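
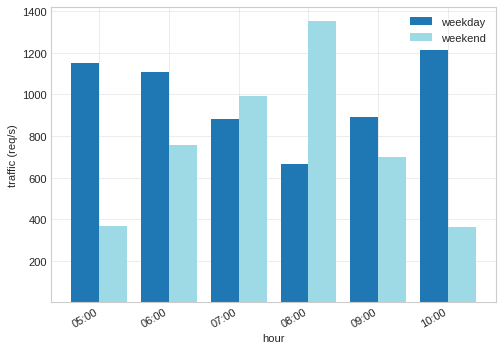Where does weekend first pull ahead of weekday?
07:00

06:00: weekend ≈ 800 vs weekday ≈ 1200 (not yet); 07:00: weekend ≈ 1000 vs weekday ≈ 800 (first crossover).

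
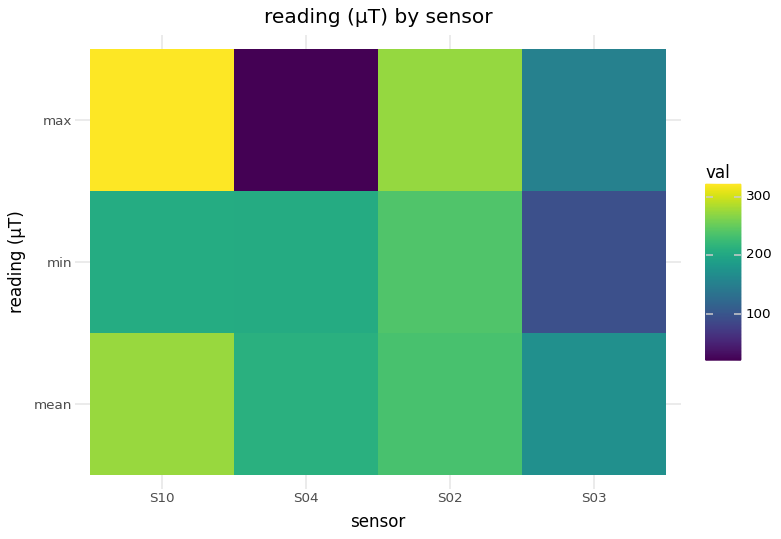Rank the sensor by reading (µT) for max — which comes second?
S02

Top 3 for max: S10 ≈ 325, S02 ≈ 275, S03 ≈ 150.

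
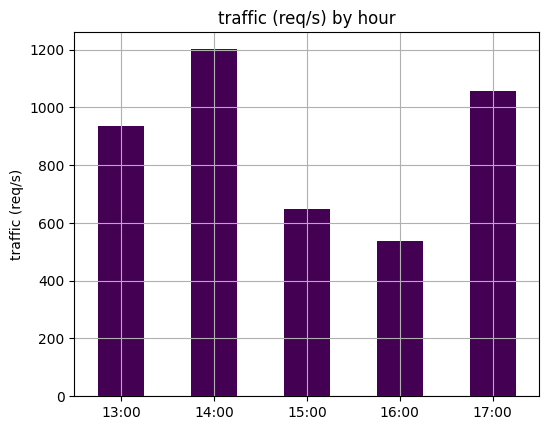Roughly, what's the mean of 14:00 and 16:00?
≈ 900

(1200 + 600) / 2 ≈ 900.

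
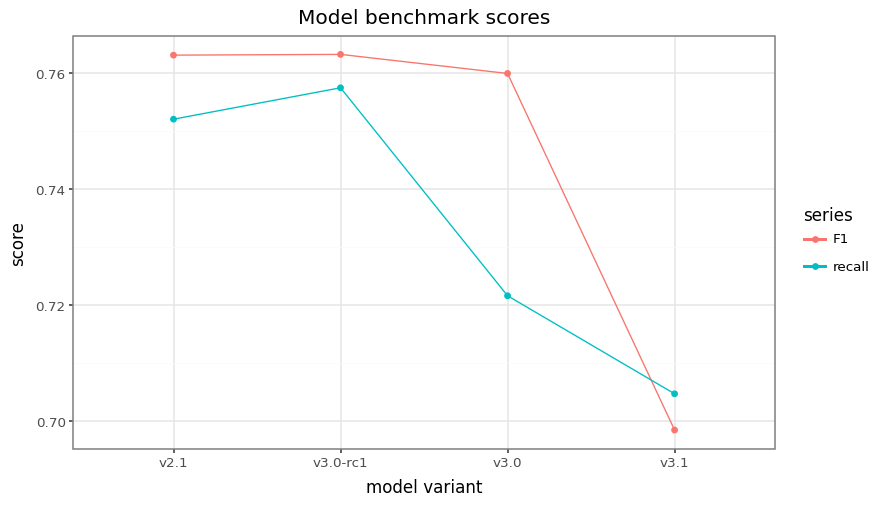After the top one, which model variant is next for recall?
v2.1

Top 3 for recall: v3.0-rc1 ≈ 0.76, v2.1 ≈ 0.75, v3.0 ≈ 0.72.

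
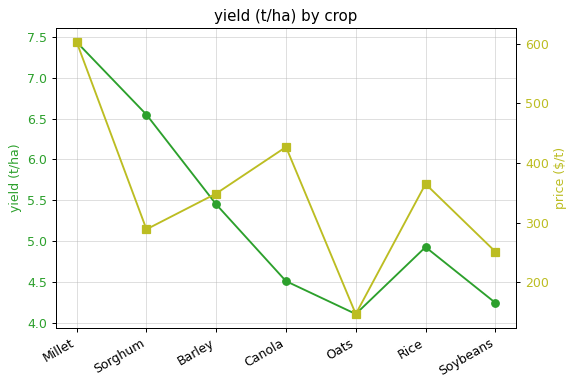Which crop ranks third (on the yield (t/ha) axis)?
Barley

Top 4 (on the yield (t/ha) axis): Millet ≈ 7.5, Sorghum ≈ 6.5, Barley ≈ 5.5, Rice ≈ 5.0.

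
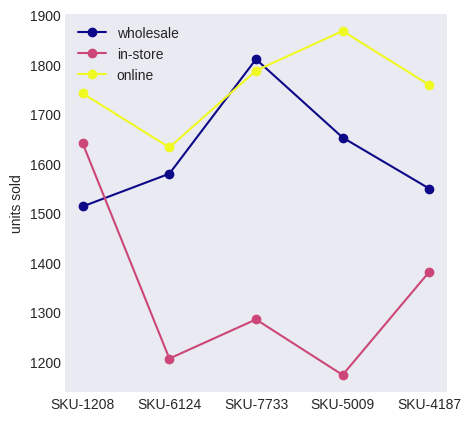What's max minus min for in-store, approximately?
≈ 400

Max SKU-1208 ≈ 1600, min SKU-5009 ≈ 1200; range ≈ 400.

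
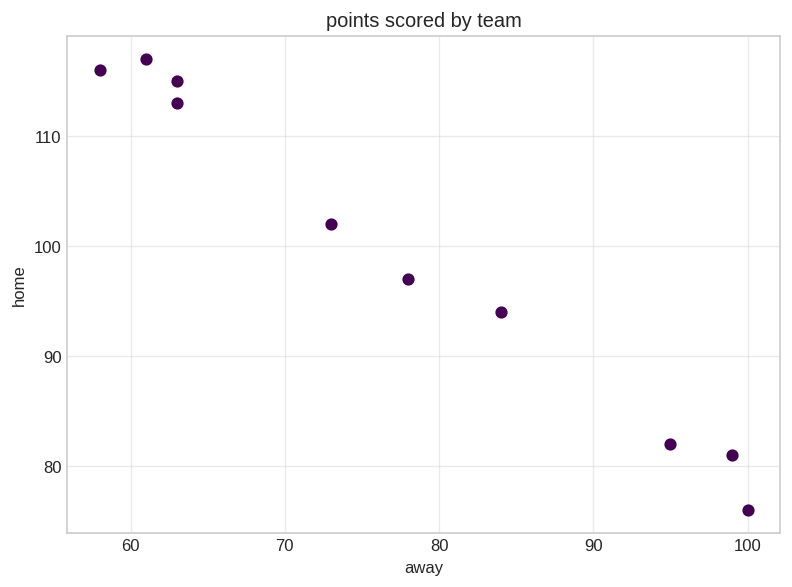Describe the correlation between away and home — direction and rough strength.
Points are negatively correlated; strong (|r| ≈ 1.0).

negative, strong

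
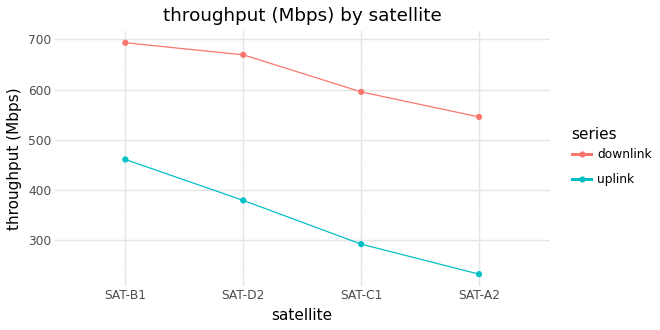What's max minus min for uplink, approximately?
Max SAT-B1 ≈ 450, min SAT-A2 ≈ 250; range ≈ 200.

≈ 200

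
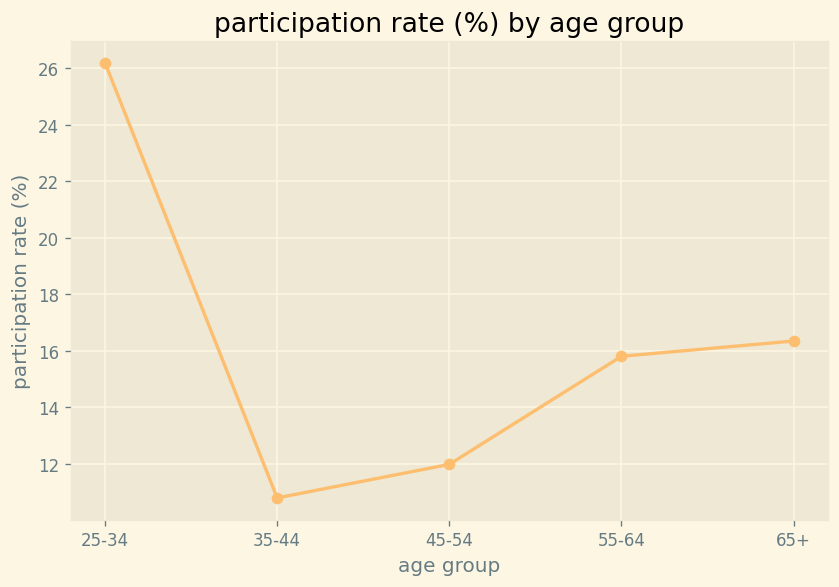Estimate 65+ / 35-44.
≈ 1.6×

65+ ≈ 16, 35-44 ≈ 10; 16/10 ≈ 1.6.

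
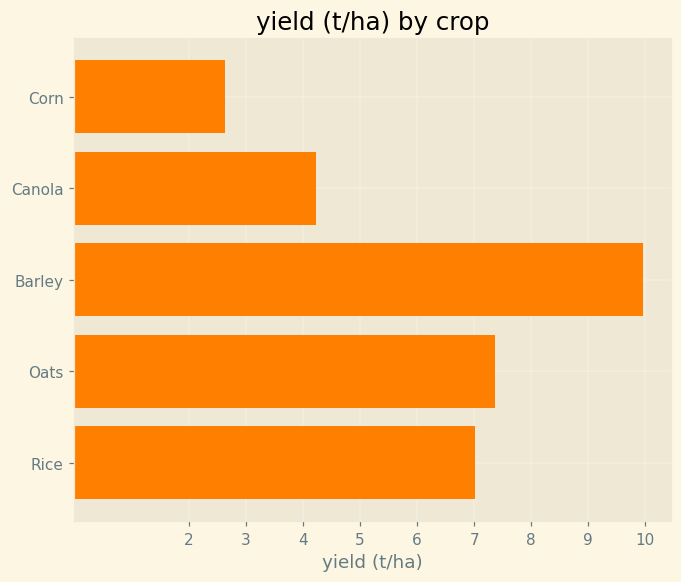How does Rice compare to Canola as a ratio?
Rice ≈ 7, Canola ≈ 4; 7/4 ≈ 1.75.

≈ 1.75×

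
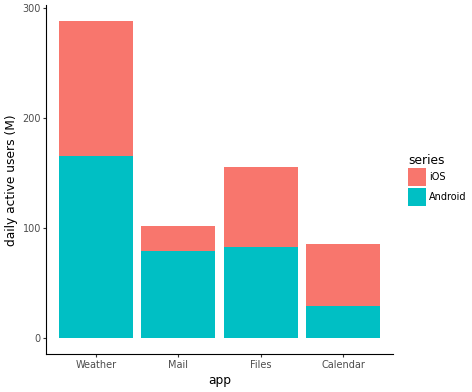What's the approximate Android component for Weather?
≈ 175

Android top ≈ 175, bottom ≈ 0; segment ≈ 175.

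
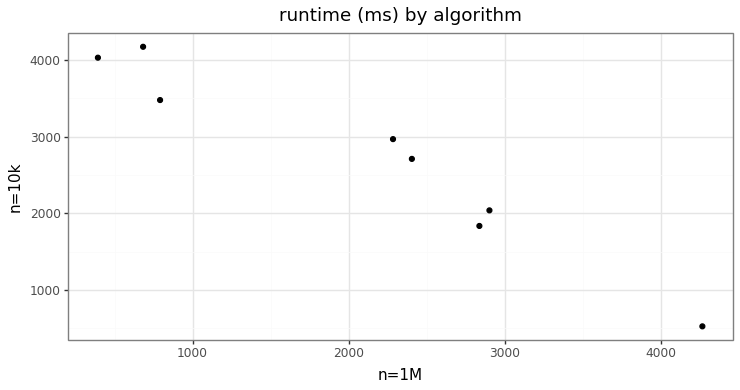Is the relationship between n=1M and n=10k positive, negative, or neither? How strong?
negative, strong

Points are negatively correlated; strong (|r| ≈ 1.0).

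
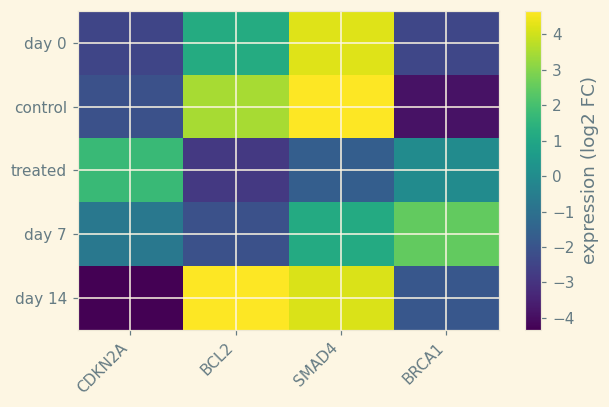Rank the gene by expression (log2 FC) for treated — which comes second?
Top 3 for treated: CDKN2A ≈ 2, BRCA1 ≈ 0, SMAD4 ≈ -2.

BRCA1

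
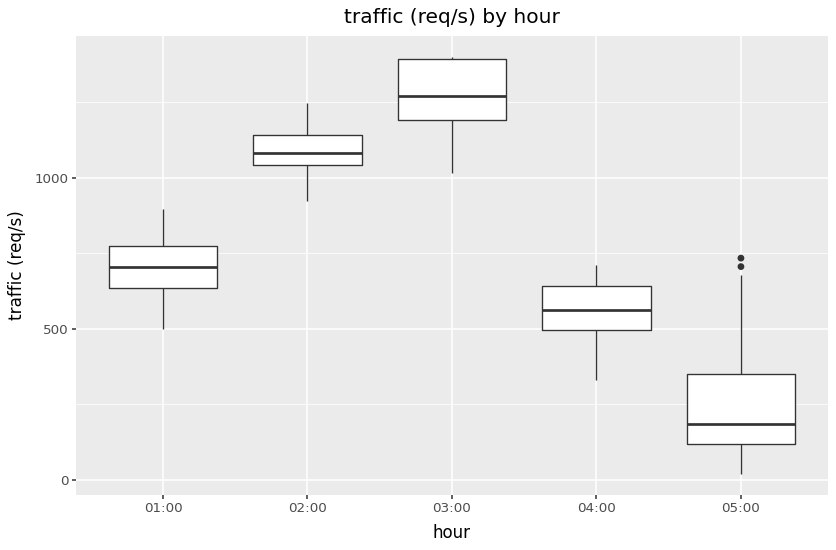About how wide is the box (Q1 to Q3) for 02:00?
≈ 100

Q3 ≈ 1100, Q1 ≈ 1000; IQR ≈ 100.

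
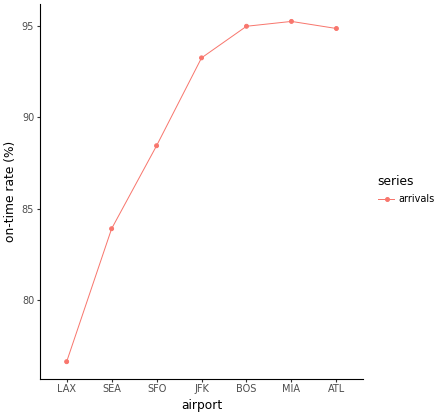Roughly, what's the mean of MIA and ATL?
≈ 95

(96 + 94) / 2 ≈ 95.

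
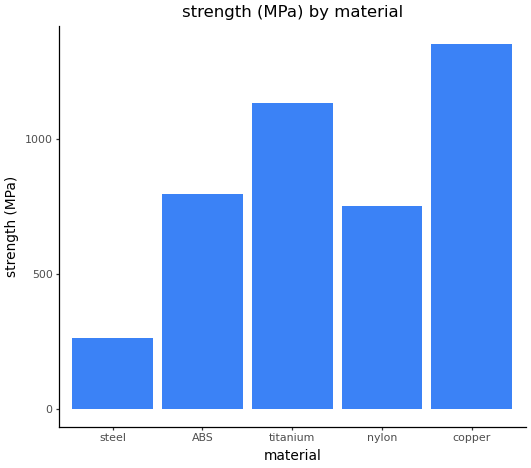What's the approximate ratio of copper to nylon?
≈ 1.75×

copper ≈ 1400, nylon ≈ 800; 1400/800 ≈ 1.75.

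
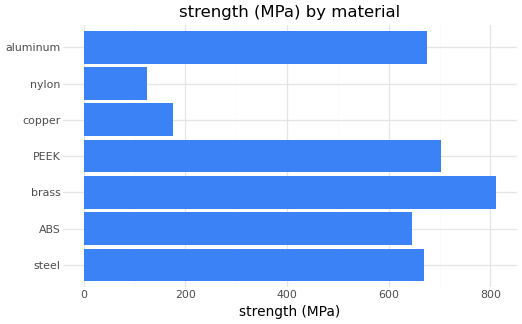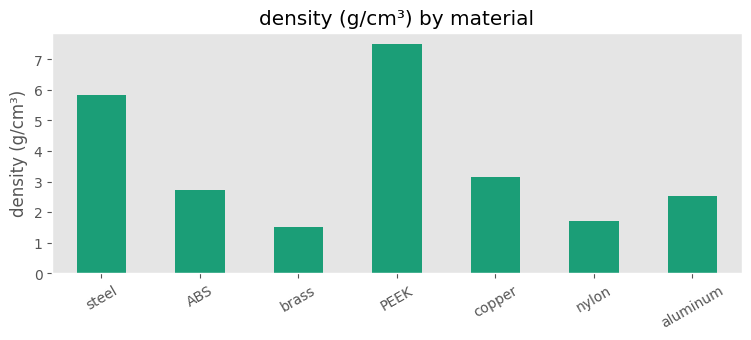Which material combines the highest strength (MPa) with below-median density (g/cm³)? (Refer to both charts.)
brass

Chart 2 median density (g/cm³) ≈ 3; below-median materials: brass, nylon, aluminum. Among those, brass has the highest strength (MPa) (≈ 800).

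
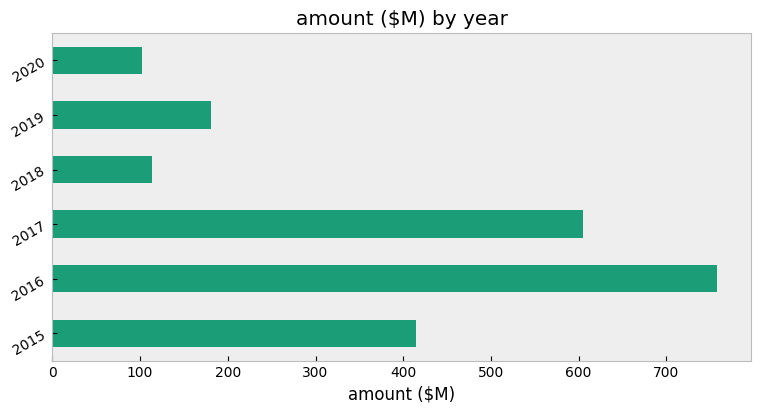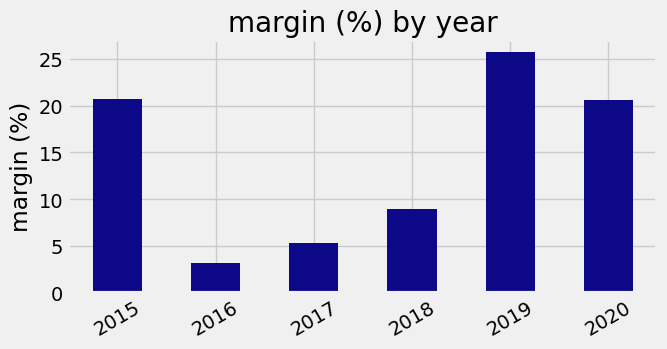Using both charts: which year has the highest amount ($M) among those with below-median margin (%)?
2016

Chart 2 median margin (%) ≈ 15; below-median years: 2016, 2017, 2018. Among those, 2016 has the highest amount ($M) (≈ 800).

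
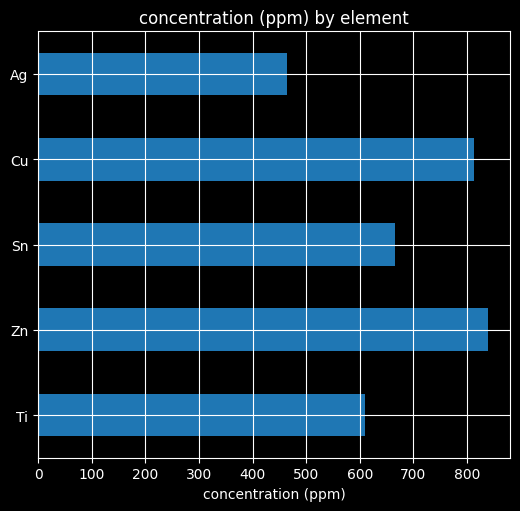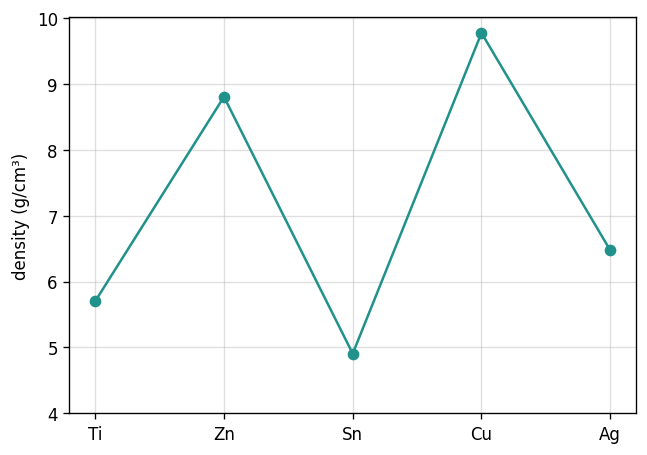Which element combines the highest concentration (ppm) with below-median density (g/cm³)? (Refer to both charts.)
Sn

Chart 2 median density (g/cm³) ≈ 6; below-median elements: Ti, Sn. Among those, Sn has the highest concentration (ppm) (≈ 700).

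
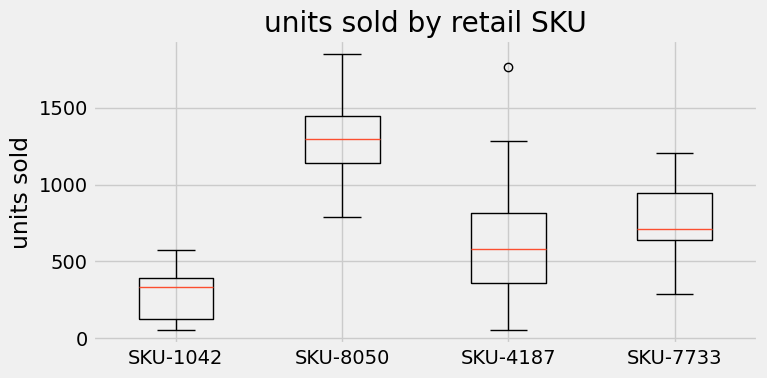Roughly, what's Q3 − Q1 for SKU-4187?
≈ 400

Q3 ≈ 800, Q1 ≈ 400; IQR ≈ 400.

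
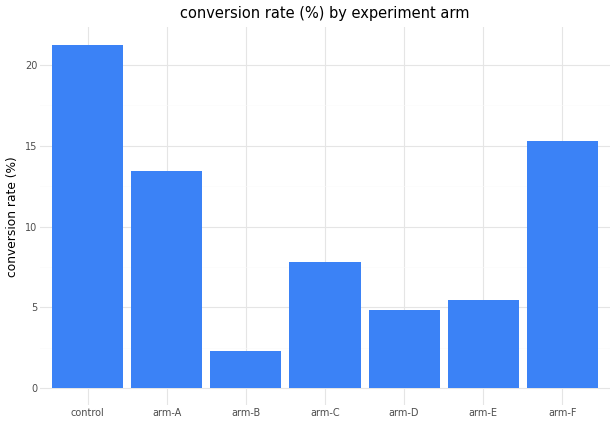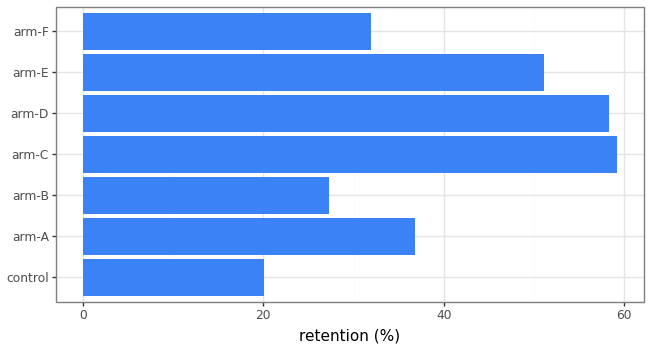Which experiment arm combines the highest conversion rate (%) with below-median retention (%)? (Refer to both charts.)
control

Chart 2 median retention (%) ≈ 40; below-median experiment arms: control, arm-B, arm-F. Among those, control has the highest conversion rate (%) (≈ 22).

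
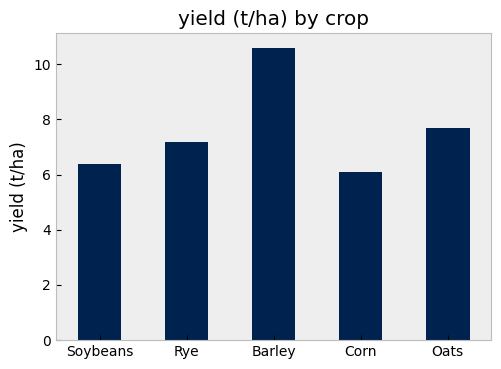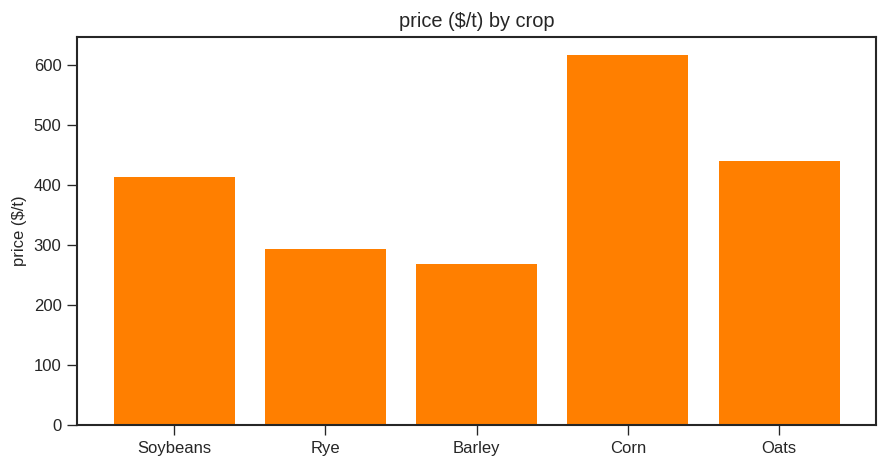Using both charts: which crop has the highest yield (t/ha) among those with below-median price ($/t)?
Chart 2 median price ($/t) ≈ 400; below-median crops: Rye, Barley. Among those, Barley has the highest yield (t/ha) (≈ 11).

Barley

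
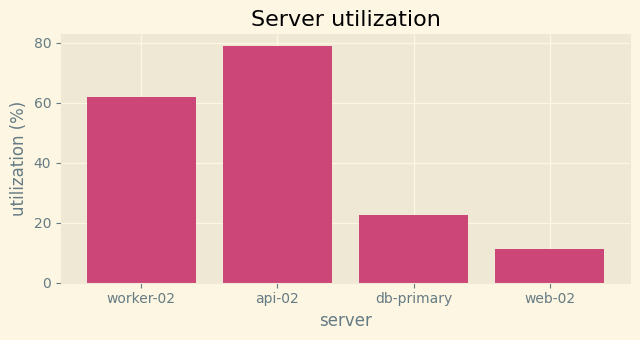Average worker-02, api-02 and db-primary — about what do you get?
≈ 53

(60 + 80 + 20) / 3 ≈ 53.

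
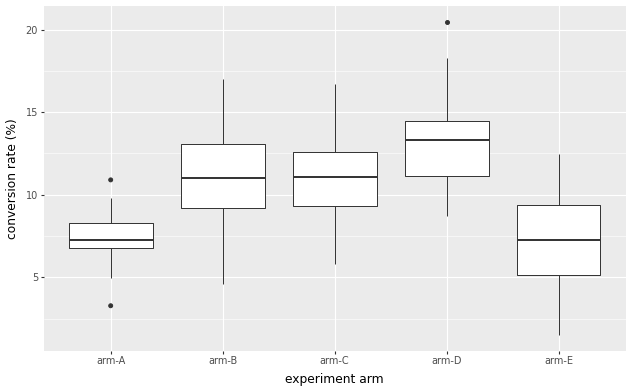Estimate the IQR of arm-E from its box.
Q3 ≈ 9, Q1 ≈ 5; IQR ≈ 4.

≈ 4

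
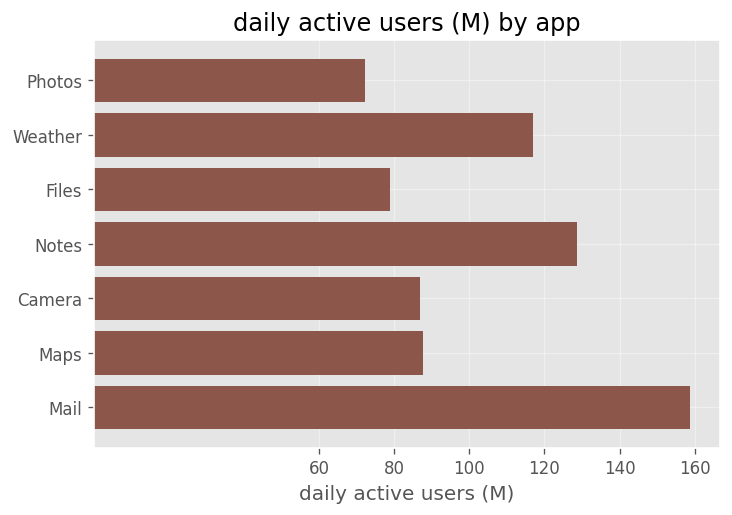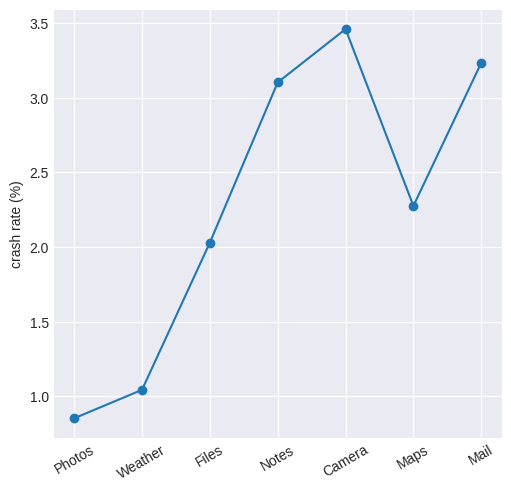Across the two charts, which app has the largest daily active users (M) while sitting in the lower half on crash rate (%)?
Chart 2 median crash rate (%) ≈ 2.5; below-median apps: Photos, Weather, Files. Among those, Weather has the highest daily active users (M) (≈ 120).

Weather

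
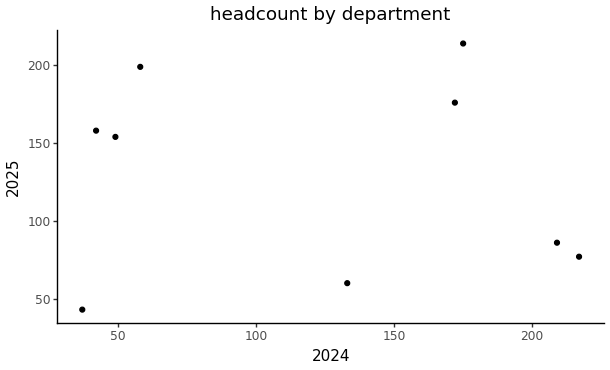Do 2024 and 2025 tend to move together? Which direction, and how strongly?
Points are roughly uncorrelated; weak (|r| ≈ 0.1).

no clear correlation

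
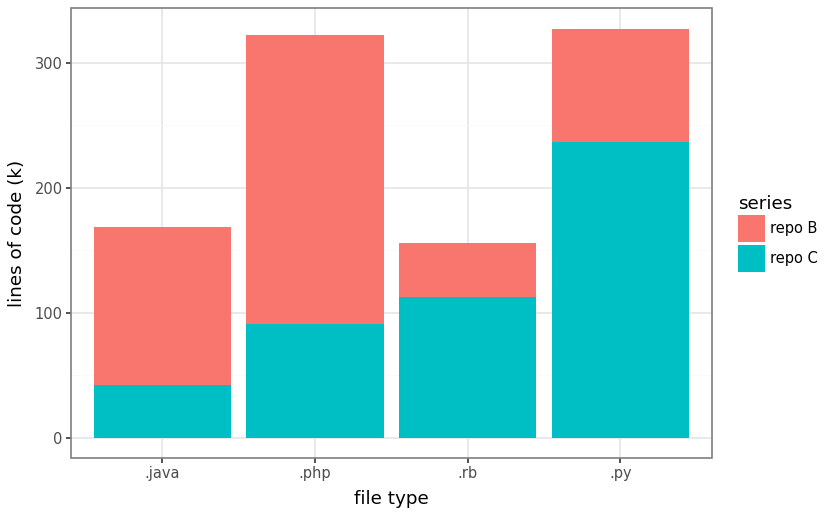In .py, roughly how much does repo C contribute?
repo C top ≈ 250, bottom ≈ 0; segment ≈ 250.

≈ 250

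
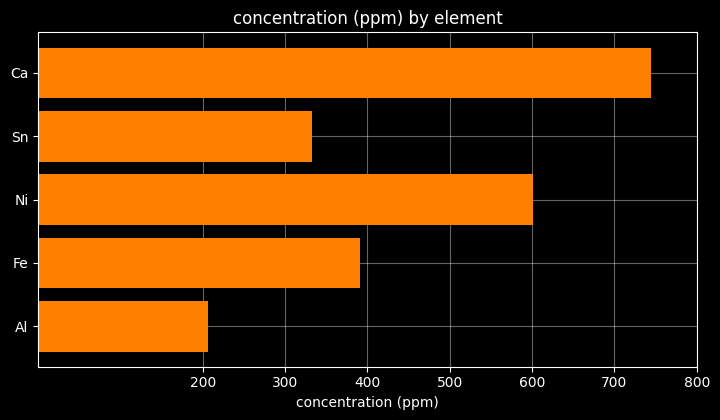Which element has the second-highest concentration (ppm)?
Top 3: Ca ≈ 700, Ni ≈ 600, Fe ≈ 400.

Ni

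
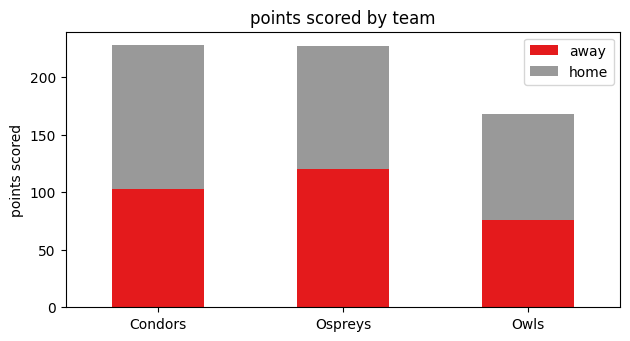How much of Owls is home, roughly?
≈ 80

home top ≈ 160, bottom ≈ 80; segment ≈ 80.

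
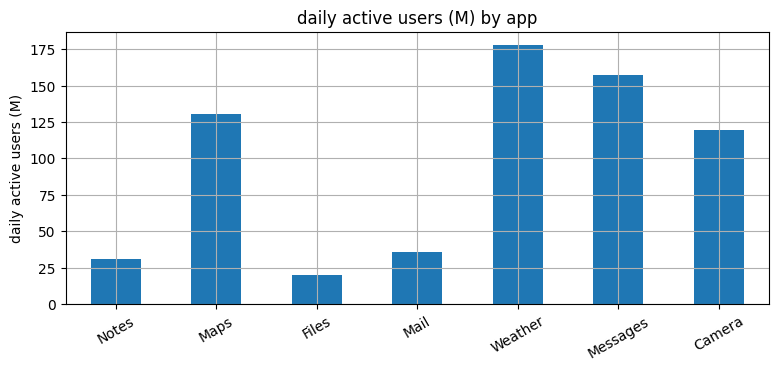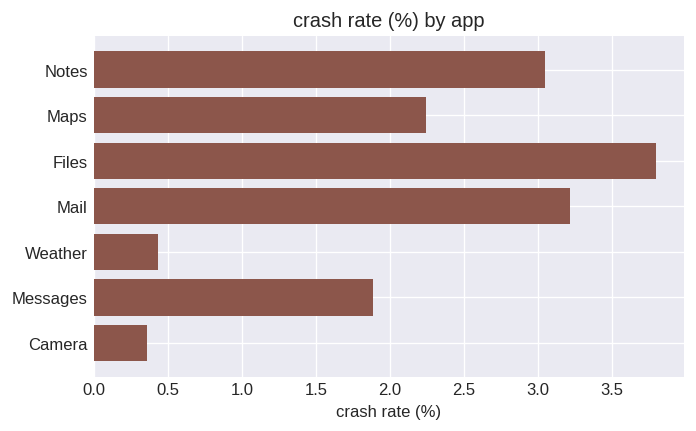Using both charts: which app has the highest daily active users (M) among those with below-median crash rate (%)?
Weather

Chart 2 median crash rate (%) ≈ 2; below-median apps: Weather, Messages, Camera. Among those, Weather has the highest daily active users (M) (≈ 180).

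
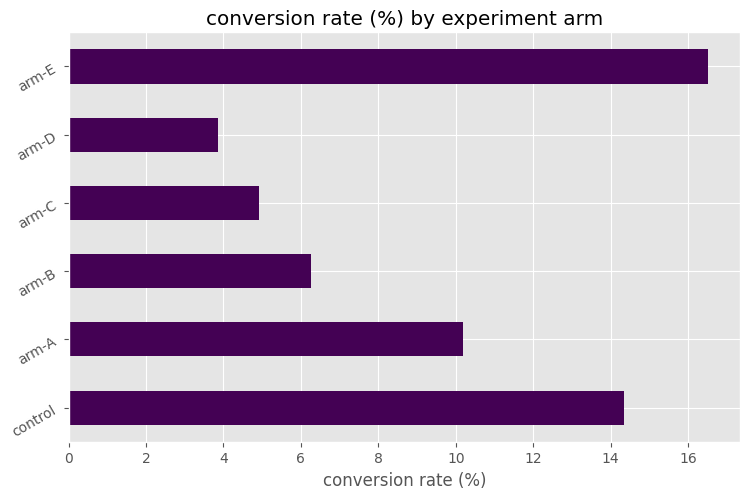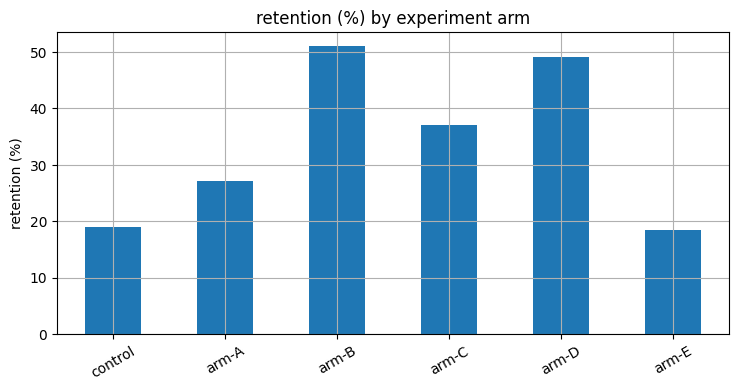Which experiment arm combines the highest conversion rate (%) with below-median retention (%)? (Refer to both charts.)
arm-E

Chart 2 median retention (%) ≈ 30; below-median experiment arms: control, arm-A, arm-E. Among those, arm-E has the highest conversion rate (%) (≈ 16).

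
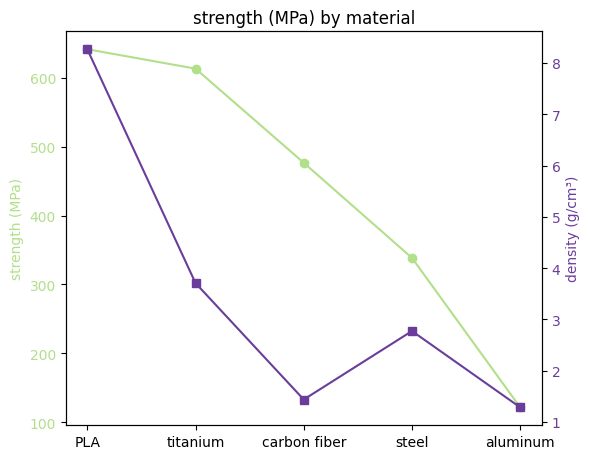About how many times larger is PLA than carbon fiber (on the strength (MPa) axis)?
PLA ≈ 650, carbon fiber ≈ 500; 650/500 ≈ 1.3.

≈ 1.3×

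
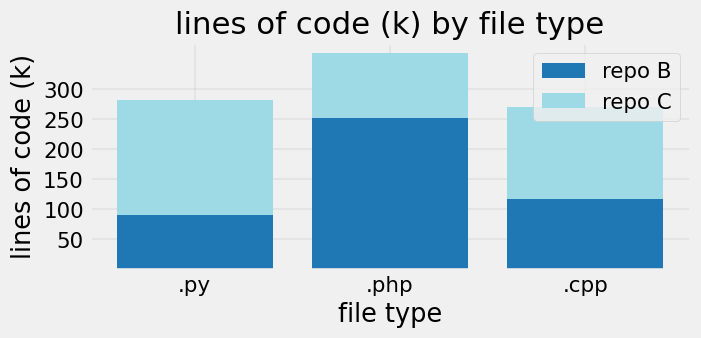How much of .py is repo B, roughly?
≈ 100

repo B top ≈ 100, bottom ≈ 0; segment ≈ 100.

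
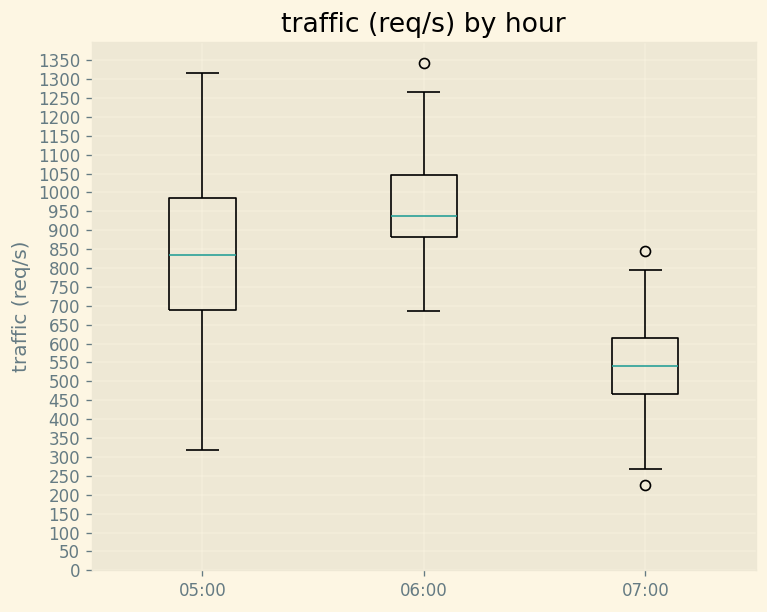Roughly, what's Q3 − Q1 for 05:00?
Q3 ≈ 1000, Q1 ≈ 700; IQR ≈ 300.

≈ 300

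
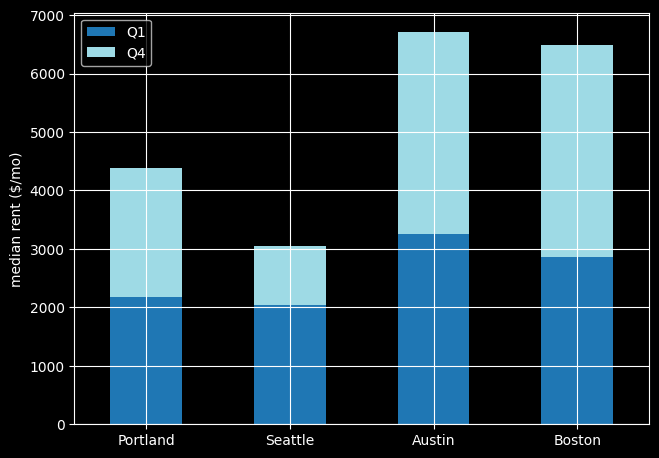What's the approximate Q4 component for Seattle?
Q4 top ≈ 3000, bottom ≈ 2000; segment ≈ 1000.

≈ 1000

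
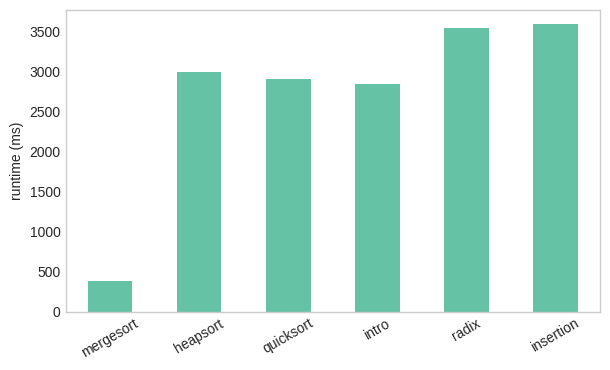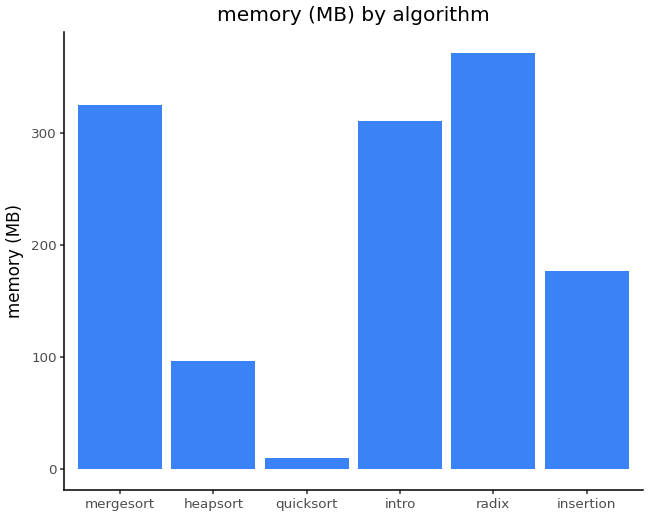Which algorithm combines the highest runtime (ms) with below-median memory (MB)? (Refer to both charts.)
Chart 2 median memory (MB) ≈ 250; below-median algorithms: heapsort, quicksort, insertion. Among those, insertion has the highest runtime (ms) (≈ 3500).

insertion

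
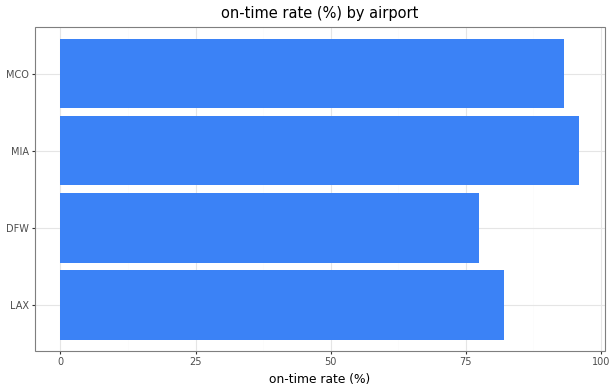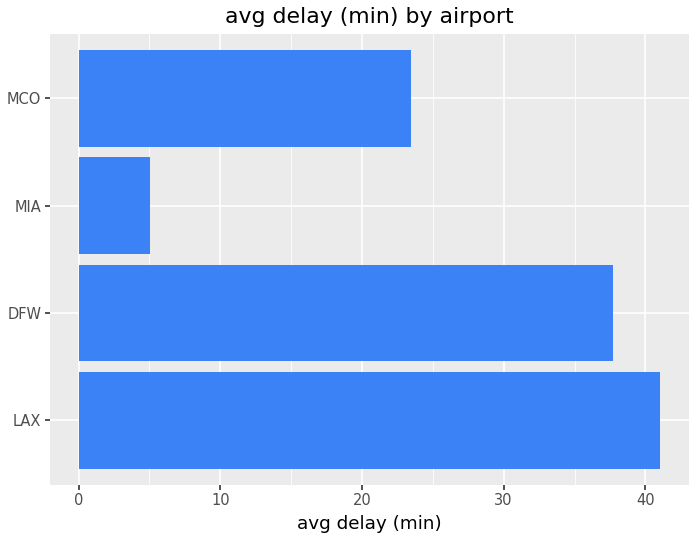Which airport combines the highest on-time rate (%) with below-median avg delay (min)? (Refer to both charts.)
MIA

Chart 2 median avg delay (min) ≈ 30; below-median airports: MIA, MCO. Among those, MIA has the highest on-time rate (%) (≈ 100).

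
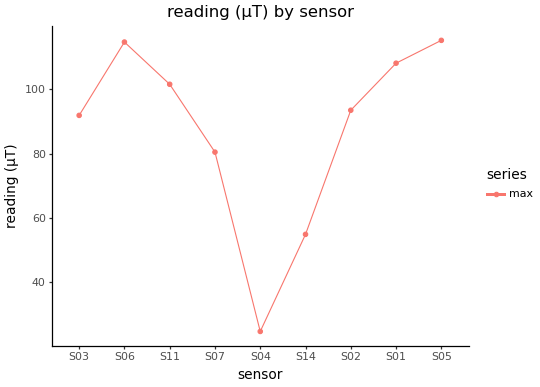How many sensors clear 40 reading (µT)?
Above 40: S03, S06, S11, S07, S14, S02, S01, S05.

8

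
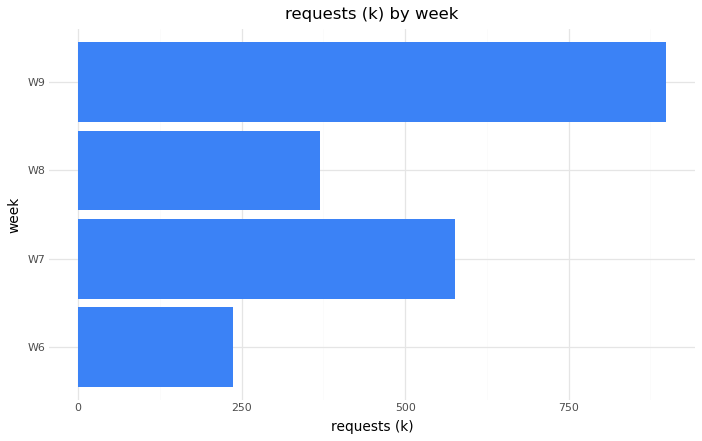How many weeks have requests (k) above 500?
2

Above 500: W7, W9.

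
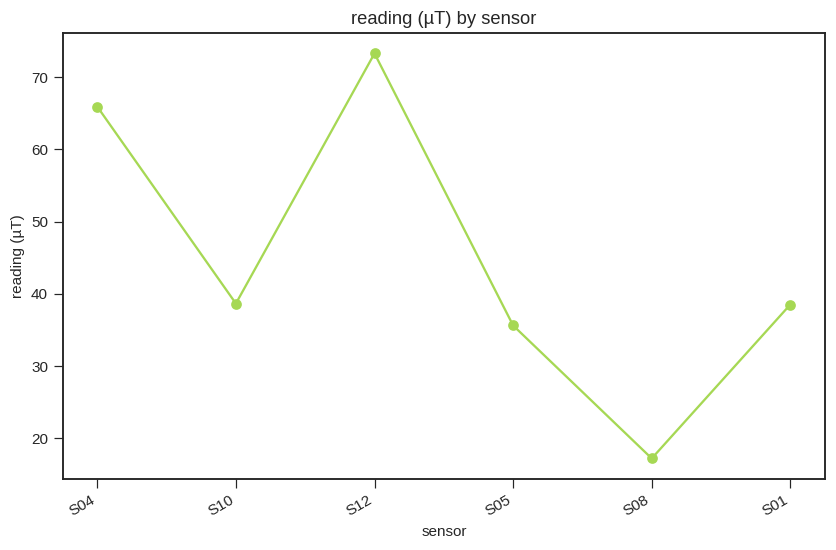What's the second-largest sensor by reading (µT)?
Top 3: S12 ≈ 75, S04 ≈ 65, S10 ≈ 40.

S04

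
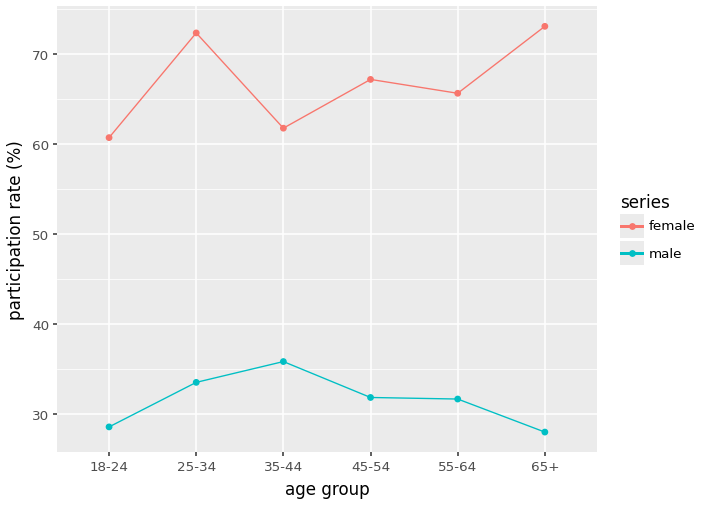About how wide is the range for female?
Max 65+ ≈ 75, min 18-24 ≈ 60; range ≈ 15.

≈ 15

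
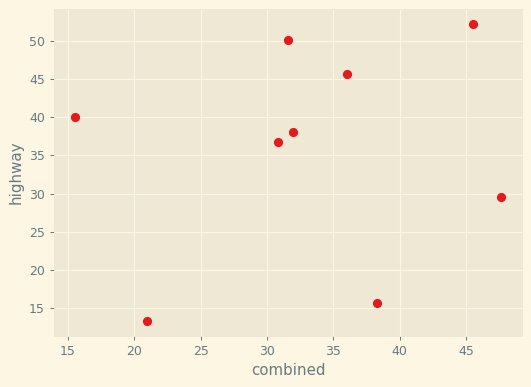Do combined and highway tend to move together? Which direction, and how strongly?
Points are roughly uncorrelated; weak (|r| ≈ 0.2).

no clear correlation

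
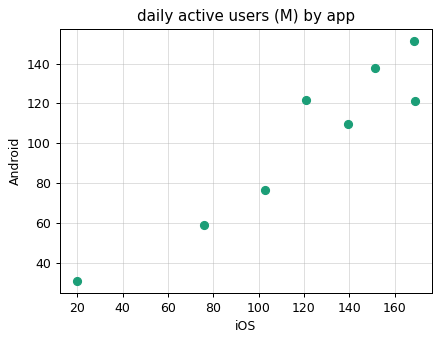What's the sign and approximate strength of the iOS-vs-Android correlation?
positive, strong

Points are positively correlated; strong (|r| ≈ 0.9).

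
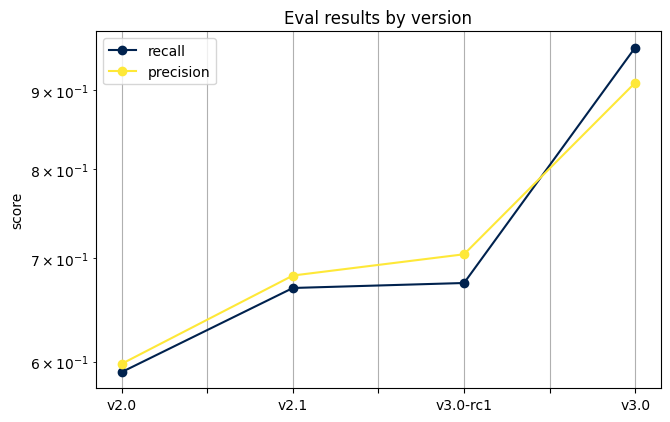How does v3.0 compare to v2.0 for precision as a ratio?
≈ 1.5×

v3.0 ≈ 0.90, v2.0 ≈ 0.60; 0.90/0.60 ≈ 1.5.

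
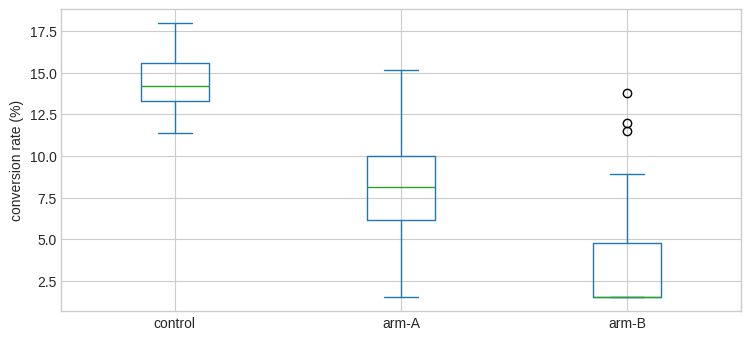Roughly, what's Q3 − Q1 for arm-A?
≈ 4

Q3 ≈ 10, Q1 ≈ 6; IQR ≈ 4.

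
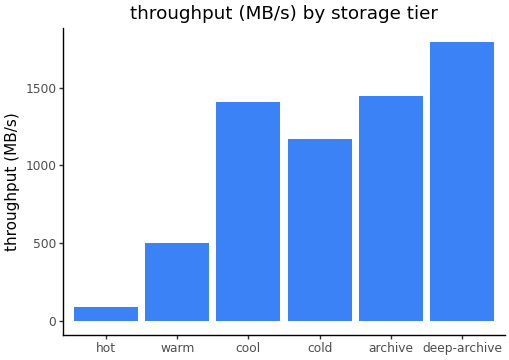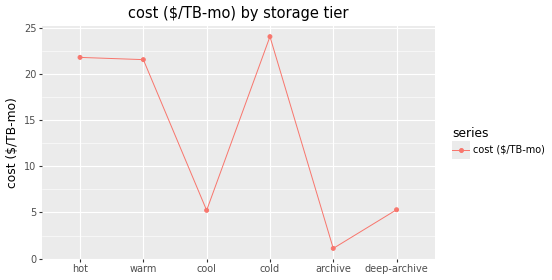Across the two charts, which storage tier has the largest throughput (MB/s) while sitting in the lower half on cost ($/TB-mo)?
Chart 2 median cost ($/TB-mo) ≈ 15; below-median storage tiers: cool, archive, deep-archive. Among those, deep-archive has the highest throughput (MB/s) (≈ 1800).

deep-archive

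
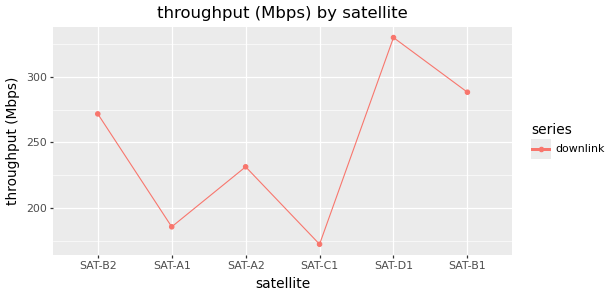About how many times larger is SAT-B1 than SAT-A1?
≈ 1.56×

SAT-B1 ≈ 280, SAT-A1 ≈ 180; 280/180 ≈ 1.56.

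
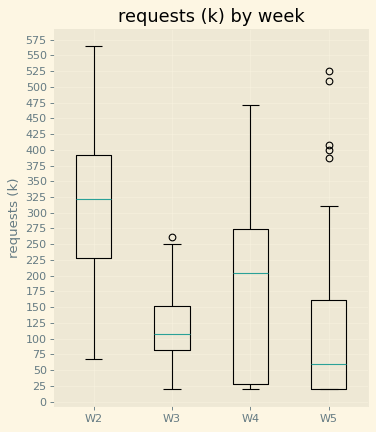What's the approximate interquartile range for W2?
Q3 ≈ 400, Q1 ≈ 225; IQR ≈ 175.

≈ 175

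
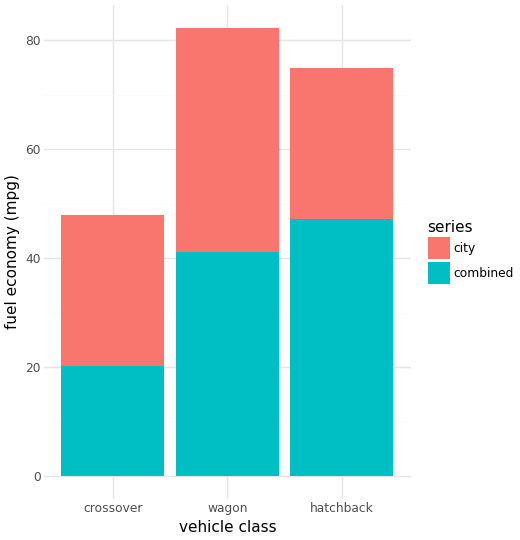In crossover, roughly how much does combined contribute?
≈ 20

combined top ≈ 20, bottom ≈ 0; segment ≈ 20.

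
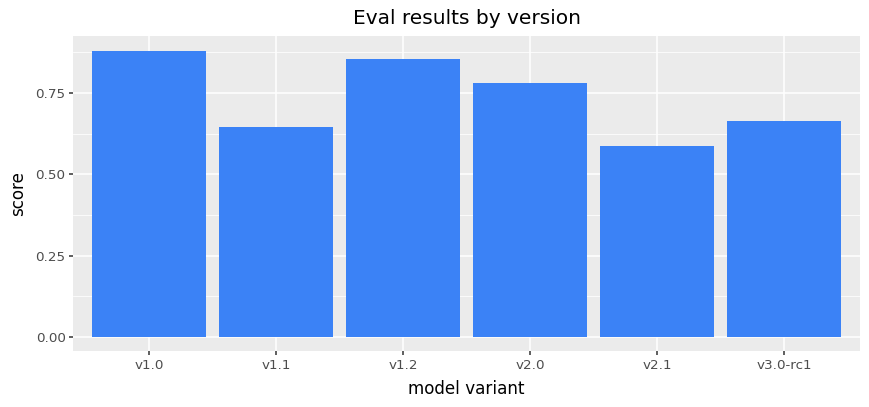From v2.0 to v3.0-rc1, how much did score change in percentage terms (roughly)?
≈ -12.5%

v2.0 ≈ 0.8, v3.0-rc1 ≈ 0.7; (0.7 − 0.8) / 0.8 ≈ -12.5%.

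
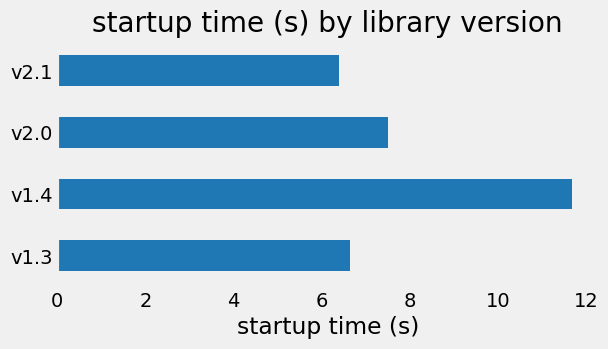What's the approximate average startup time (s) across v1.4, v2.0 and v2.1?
(12 + 8 + 6) / 3 ≈ 9.

≈ 9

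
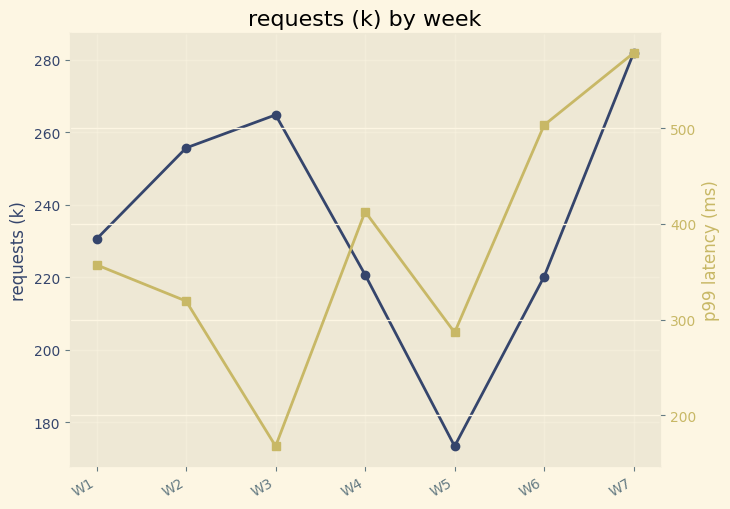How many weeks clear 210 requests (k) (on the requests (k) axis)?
6

Above 210: W1, W2, W3, W4, W6, W7.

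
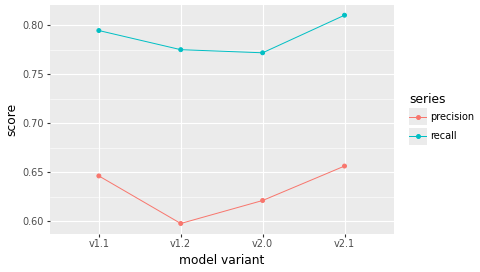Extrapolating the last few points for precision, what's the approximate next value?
Last three: 0.60, 0.62, 0.66 → slope ≈ 0.03/step → next ≈ 0.69.

≈ 0.69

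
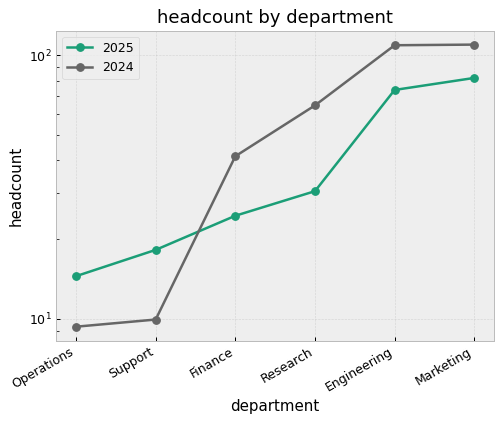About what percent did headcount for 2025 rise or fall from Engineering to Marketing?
≈ +14.3%

Engineering ≈ 70, Marketing ≈ 80; (80 − 70) / 70 ≈ +14.3%.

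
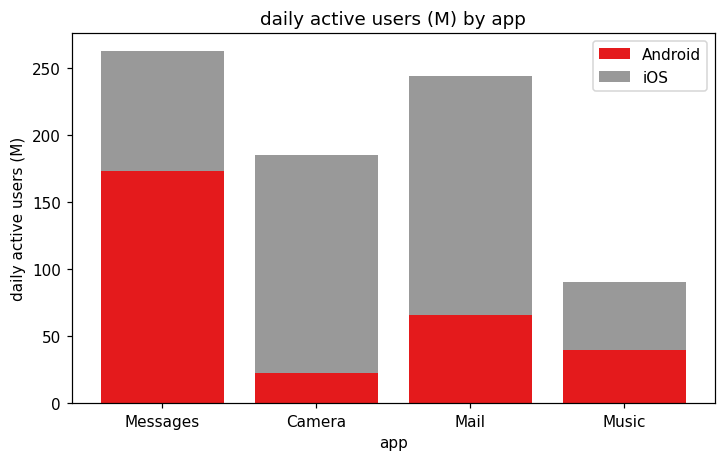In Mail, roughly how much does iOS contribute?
iOS top ≈ 250, bottom ≈ 75; segment ≈ 175.

≈ 175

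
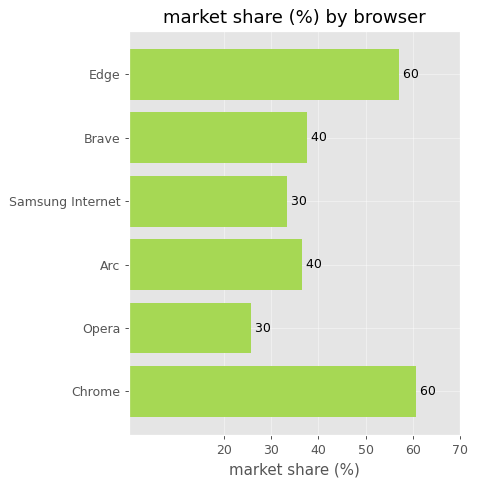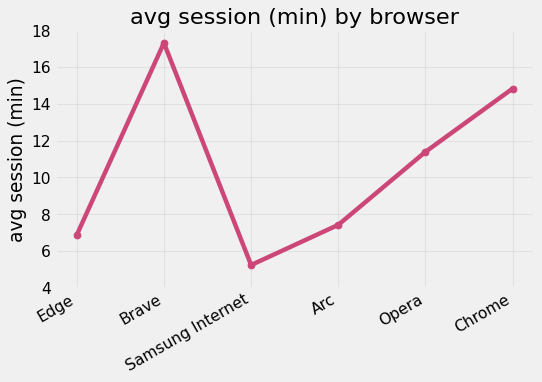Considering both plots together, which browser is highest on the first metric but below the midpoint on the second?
Edge

Chart 2 median avg session (min) ≈ 10; below-median browsers: Edge, Samsung Internet, Arc. Among those, Edge has the highest market share (%) (≈ 60).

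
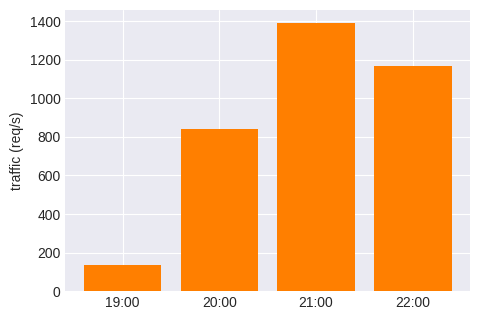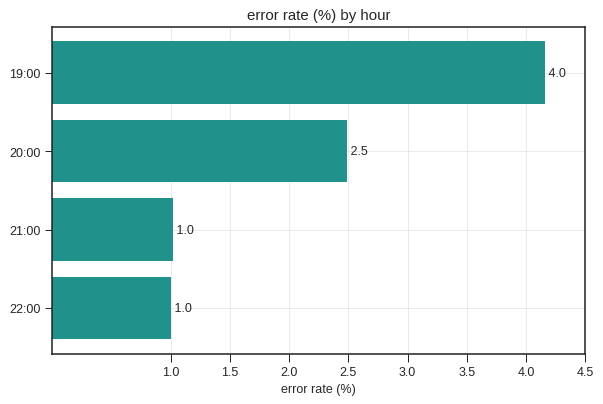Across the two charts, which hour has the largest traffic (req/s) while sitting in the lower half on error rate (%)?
21:00

Chart 2 median error rate (%) ≈ 2; below-median hours: 21:00, 22:00. Among those, 21:00 has the highest traffic (req/s) (≈ 1400).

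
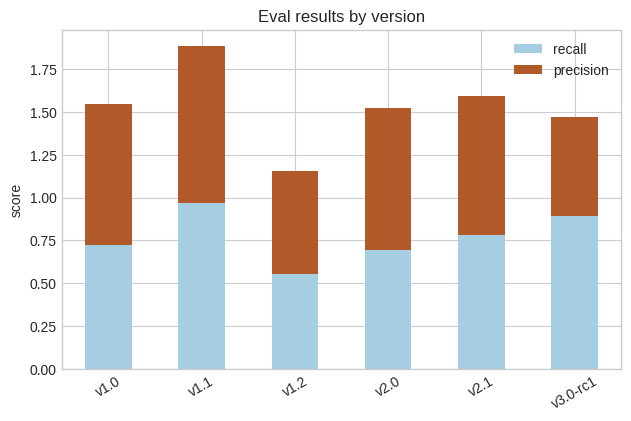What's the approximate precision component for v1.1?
precision top ≈ 1.8, bottom ≈ 1.0; segment ≈ 0.8.

≈ 0.8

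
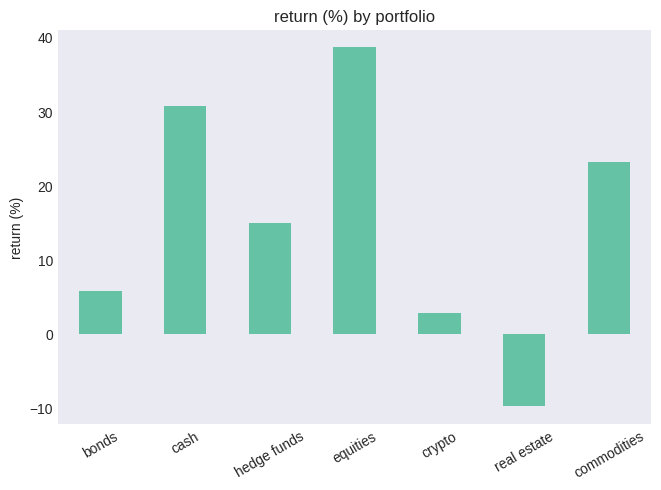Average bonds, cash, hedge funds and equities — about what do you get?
(5 + 30 + 15 + 40) / 4 ≈ 22.

≈ 22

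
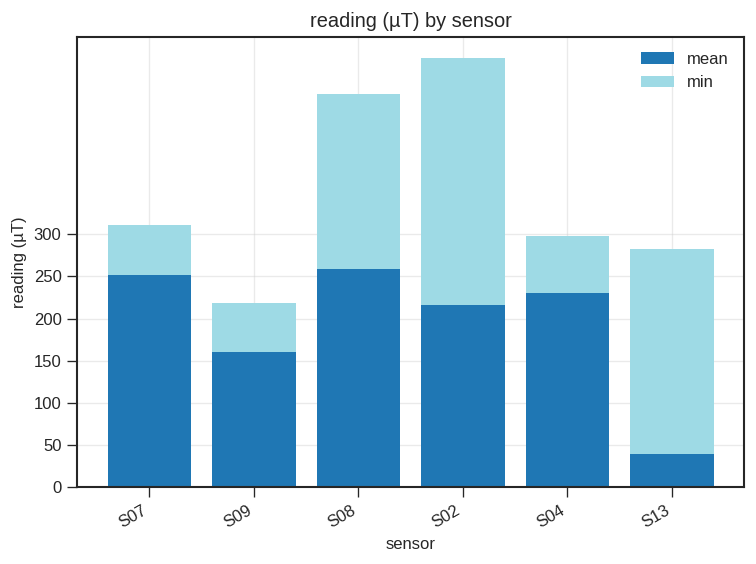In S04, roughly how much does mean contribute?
mean top ≈ 250, bottom ≈ 0; segment ≈ 250.

≈ 250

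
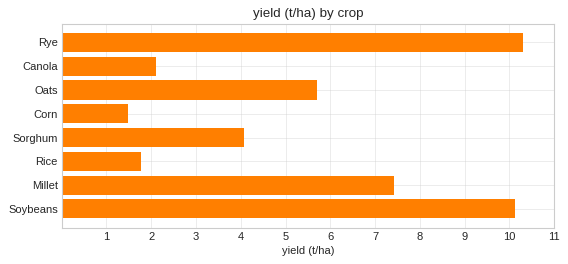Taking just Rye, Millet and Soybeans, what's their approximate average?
≈ 9

(10 + 7 + 10) / 3 ≈ 9.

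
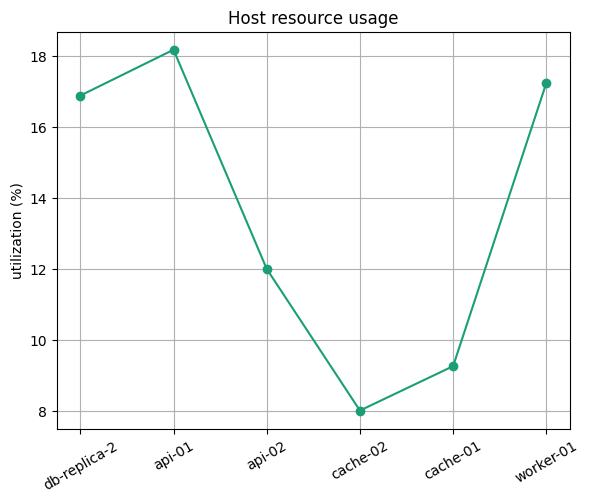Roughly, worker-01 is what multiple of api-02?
≈ 1.42×

worker-01 ≈ 17, api-02 ≈ 12; 17/12 ≈ 1.42.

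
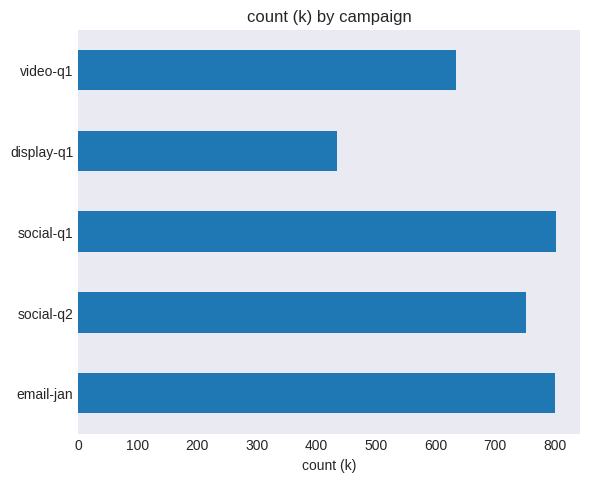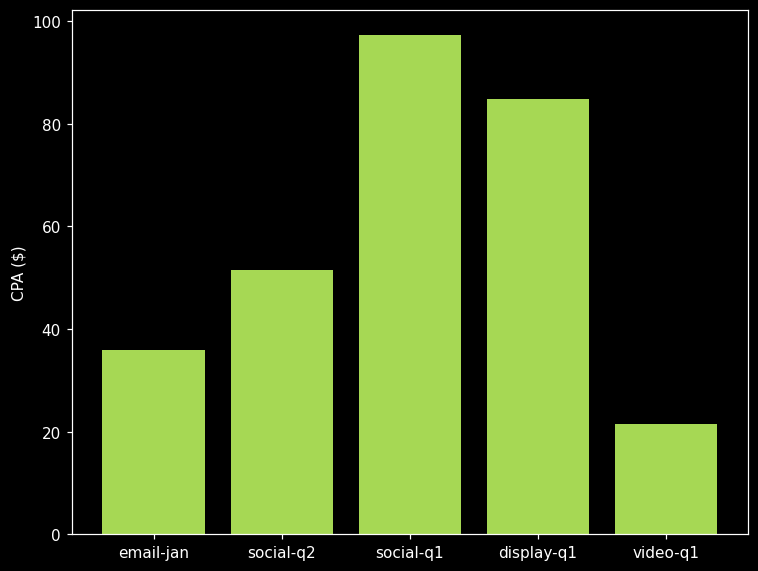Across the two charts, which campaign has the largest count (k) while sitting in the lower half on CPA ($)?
email-jan

Chart 2 median CPA ($) ≈ 50; below-median campaigns: email-jan, video-q1. Among those, email-jan has the highest count (k) (≈ 800).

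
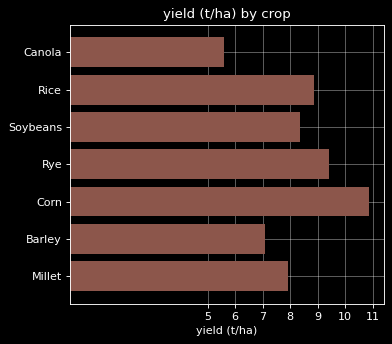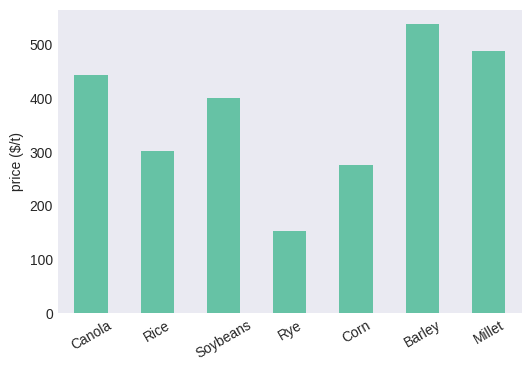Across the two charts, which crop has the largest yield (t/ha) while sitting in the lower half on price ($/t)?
Corn

Chart 2 median price ($/t) ≈ 400; below-median crops: Rice, Rye, Corn. Among those, Corn has the highest yield (t/ha) (≈ 11).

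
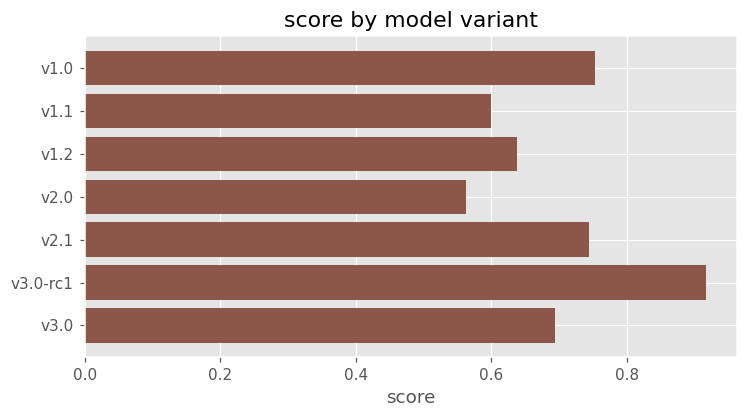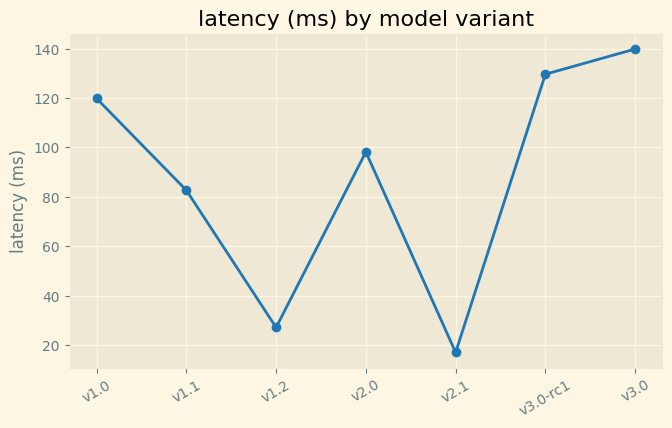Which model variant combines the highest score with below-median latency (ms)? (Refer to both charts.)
Chart 2 median latency (ms) ≈ 100; below-median model variants: v1.1, v1.2, v2.1. Among those, v2.1 has the highest score (≈ 0.7).

v2.1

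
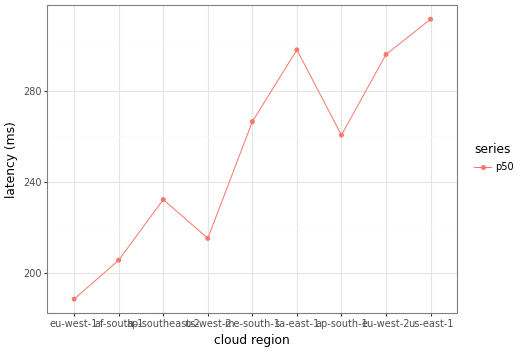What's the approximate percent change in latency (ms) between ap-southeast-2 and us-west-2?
ap-southeast-2 ≈ 240, us-west-2 ≈ 220; (220 − 240) / 240 ≈ -8.3%.

≈ -8.3%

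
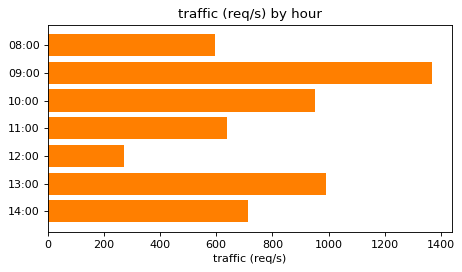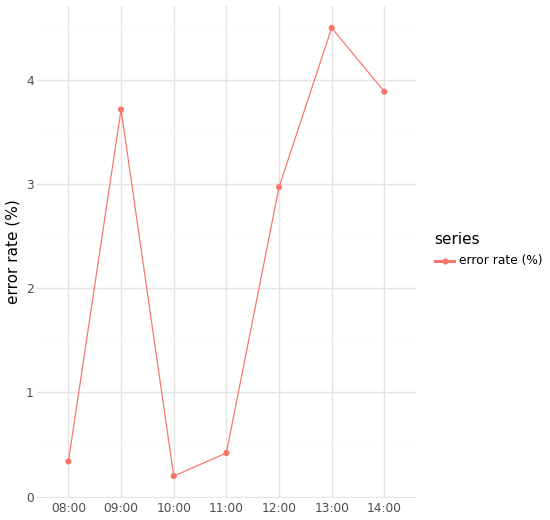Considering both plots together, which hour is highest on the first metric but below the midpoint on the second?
10:00

Chart 2 median error rate (%) ≈ 3; below-median hours: 08:00, 10:00, 11:00. Among those, 10:00 has the highest traffic (req/s) (≈ 1000).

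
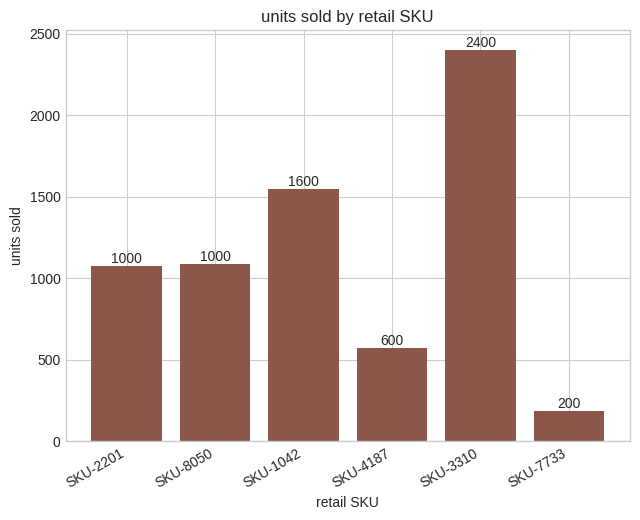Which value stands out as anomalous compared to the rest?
SKU-3310

SKU-3310 ≈ 2400; the rest sit between ≈ 200 and ≈ 1600.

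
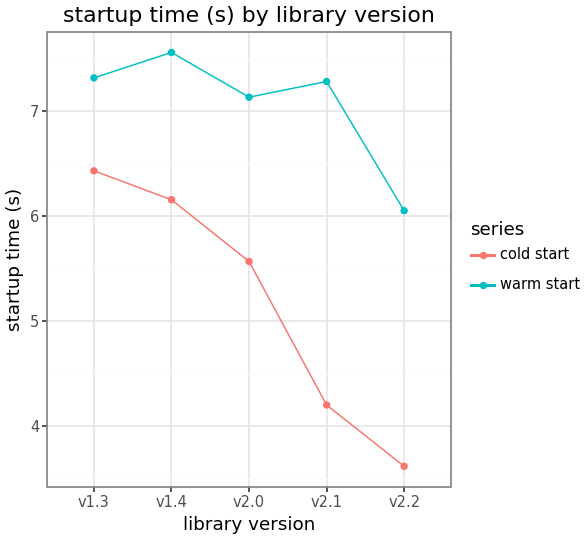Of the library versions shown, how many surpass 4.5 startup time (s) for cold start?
3

Above 4.5: v1.3, v1.4, v2.0.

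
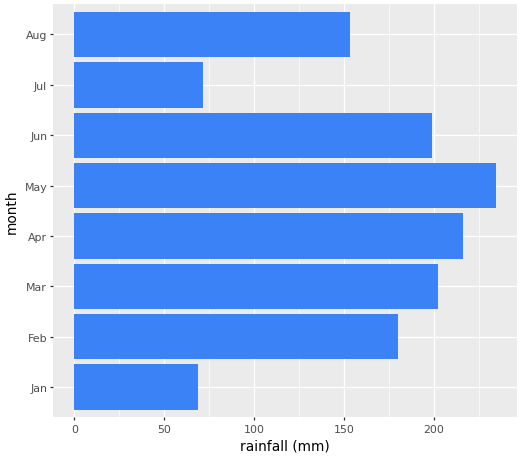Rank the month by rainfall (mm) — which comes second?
Apr

Top 3: May ≈ 240, Apr ≈ 220, Mar ≈ 200.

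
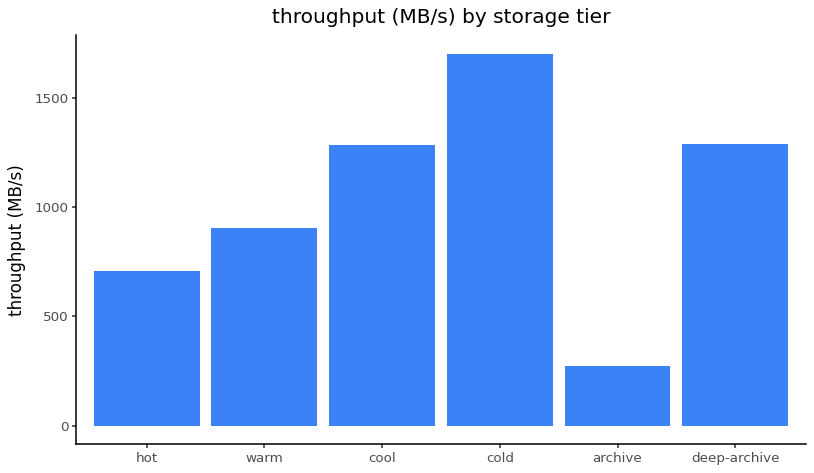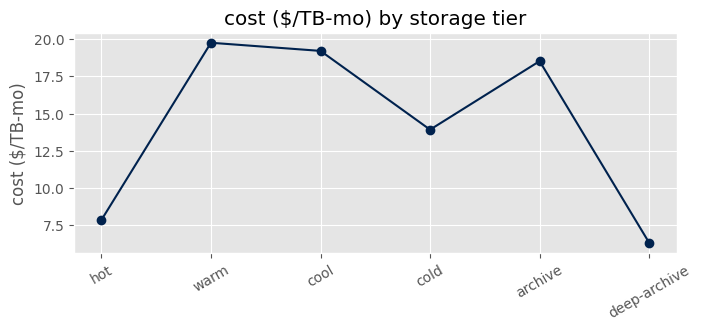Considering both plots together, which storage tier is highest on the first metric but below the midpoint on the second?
cold

Chart 2 median cost ($/TB-mo) ≈ 16; below-median storage tiers: hot, cold, deep-archive. Among those, cold has the highest throughput (MB/s) (≈ 1600).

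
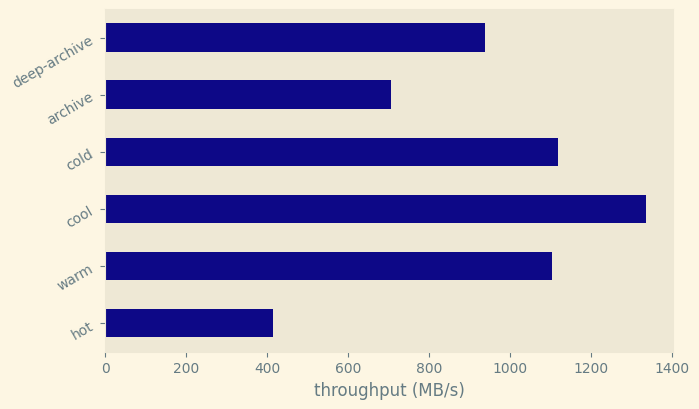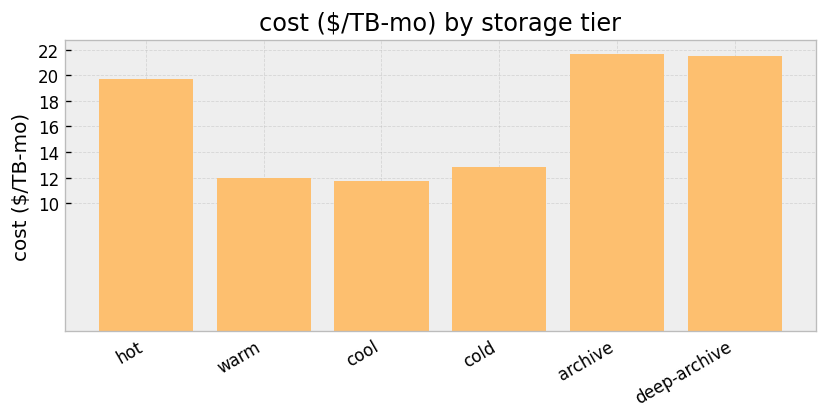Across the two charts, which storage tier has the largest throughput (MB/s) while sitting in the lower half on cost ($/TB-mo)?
cool

Chart 2 median cost ($/TB-mo) ≈ 16; below-median storage tiers: warm, cool, cold. Among those, cool has the highest throughput (MB/s) (≈ 1400).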